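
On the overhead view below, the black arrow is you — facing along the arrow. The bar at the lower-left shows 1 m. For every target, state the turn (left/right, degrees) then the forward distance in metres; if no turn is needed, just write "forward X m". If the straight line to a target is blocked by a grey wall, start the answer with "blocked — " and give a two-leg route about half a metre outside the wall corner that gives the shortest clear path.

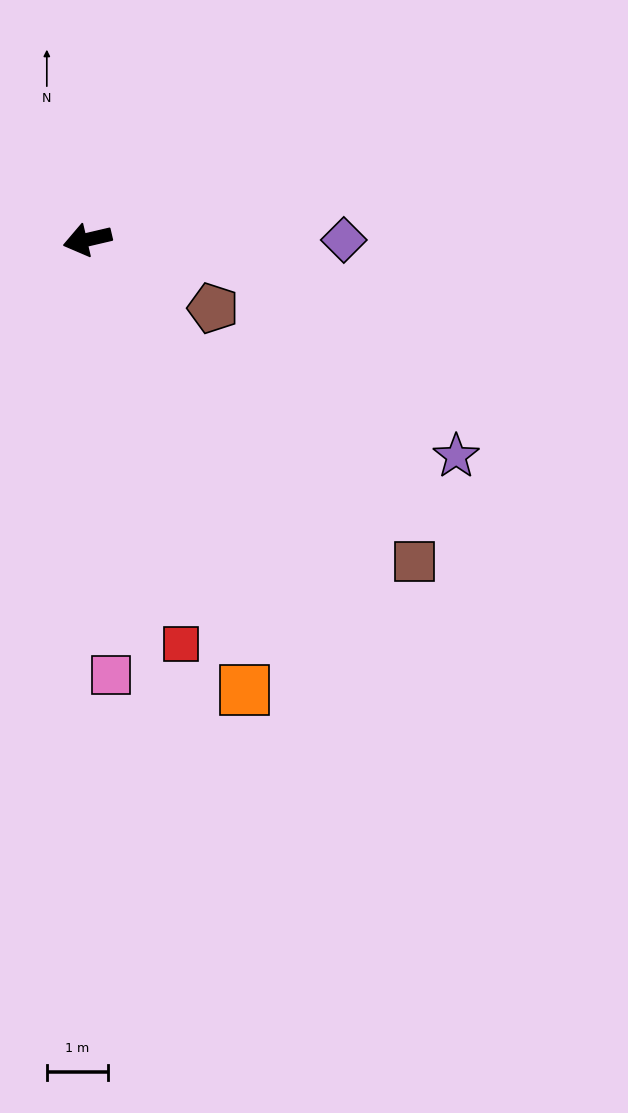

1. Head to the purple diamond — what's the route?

turn left 167°, forward 4.2 m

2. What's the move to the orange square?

turn left 96°, forward 7.8 m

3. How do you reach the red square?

turn left 90°, forward 6.8 m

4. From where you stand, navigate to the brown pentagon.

turn left 138°, forward 2.3 m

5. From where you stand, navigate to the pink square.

turn left 80°, forward 7.1 m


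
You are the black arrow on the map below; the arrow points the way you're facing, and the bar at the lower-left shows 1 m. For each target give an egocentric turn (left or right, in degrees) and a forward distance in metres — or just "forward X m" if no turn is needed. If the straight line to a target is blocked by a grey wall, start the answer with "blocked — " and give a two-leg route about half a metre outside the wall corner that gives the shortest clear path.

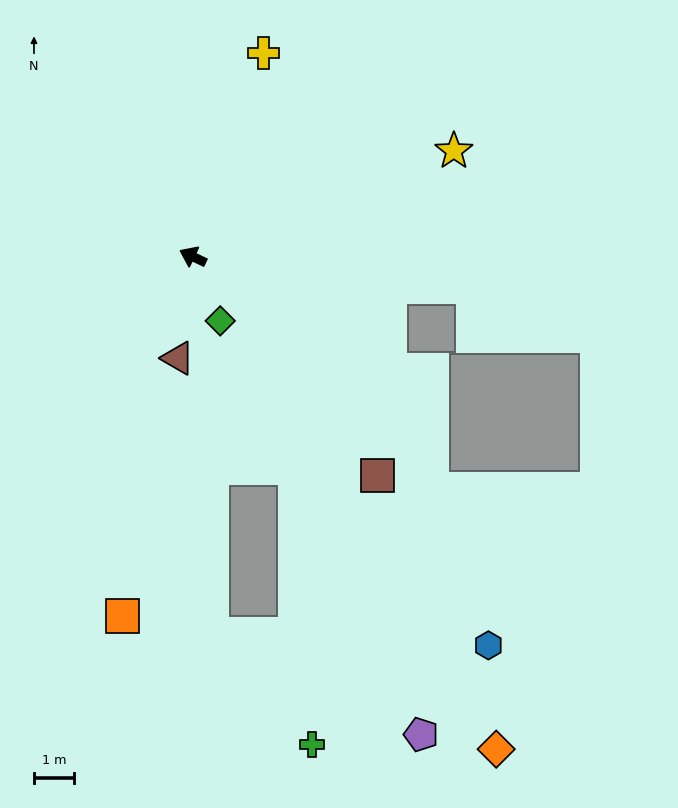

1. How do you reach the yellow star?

turn right 133°, forward 7.1 m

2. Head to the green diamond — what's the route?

turn left 138°, forward 1.8 m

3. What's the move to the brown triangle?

turn left 107°, forward 2.6 m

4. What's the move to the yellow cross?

turn right 84°, forward 5.4 m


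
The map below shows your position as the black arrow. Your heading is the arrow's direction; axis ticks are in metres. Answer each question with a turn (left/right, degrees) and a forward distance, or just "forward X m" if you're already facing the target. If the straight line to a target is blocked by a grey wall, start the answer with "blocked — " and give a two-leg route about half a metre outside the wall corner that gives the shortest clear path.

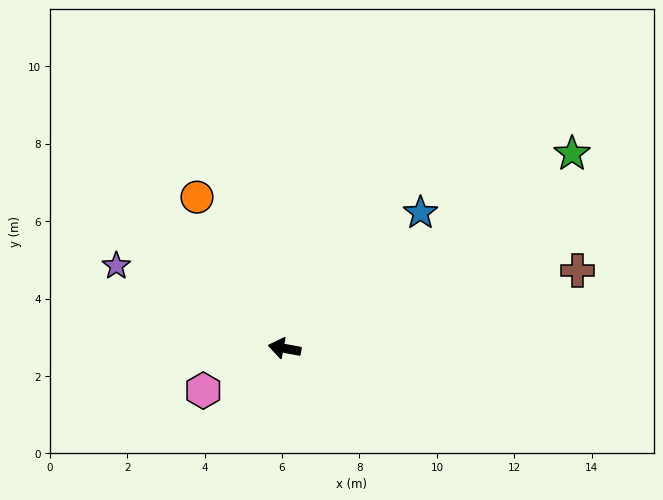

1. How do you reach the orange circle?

turn right 49°, forward 4.5 m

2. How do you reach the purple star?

turn right 16°, forward 4.8 m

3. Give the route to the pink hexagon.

turn left 38°, forward 2.4 m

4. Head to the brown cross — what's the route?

turn right 155°, forward 7.8 m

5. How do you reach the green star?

turn right 135°, forward 9.0 m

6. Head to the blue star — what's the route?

turn right 125°, forward 5.0 m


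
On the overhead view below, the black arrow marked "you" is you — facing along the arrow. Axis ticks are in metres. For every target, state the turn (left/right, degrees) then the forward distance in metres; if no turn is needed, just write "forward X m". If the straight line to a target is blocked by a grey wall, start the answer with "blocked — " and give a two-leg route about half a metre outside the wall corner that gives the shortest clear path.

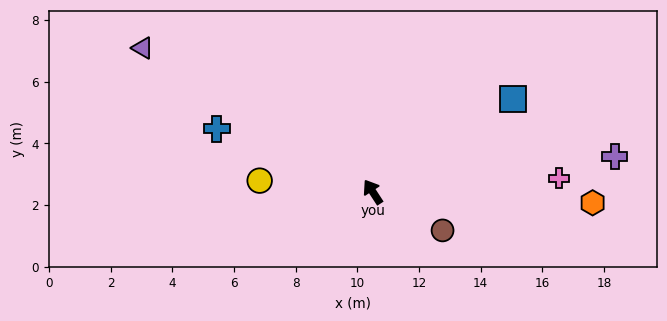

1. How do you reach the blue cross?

turn left 35°, forward 5.5 m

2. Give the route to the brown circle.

turn right 152°, forward 2.6 m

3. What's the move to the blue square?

turn right 89°, forward 5.5 m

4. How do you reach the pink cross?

turn right 119°, forward 6.1 m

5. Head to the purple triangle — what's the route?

turn left 25°, forward 8.8 m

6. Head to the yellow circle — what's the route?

turn left 51°, forward 3.7 m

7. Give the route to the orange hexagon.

turn right 126°, forward 7.1 m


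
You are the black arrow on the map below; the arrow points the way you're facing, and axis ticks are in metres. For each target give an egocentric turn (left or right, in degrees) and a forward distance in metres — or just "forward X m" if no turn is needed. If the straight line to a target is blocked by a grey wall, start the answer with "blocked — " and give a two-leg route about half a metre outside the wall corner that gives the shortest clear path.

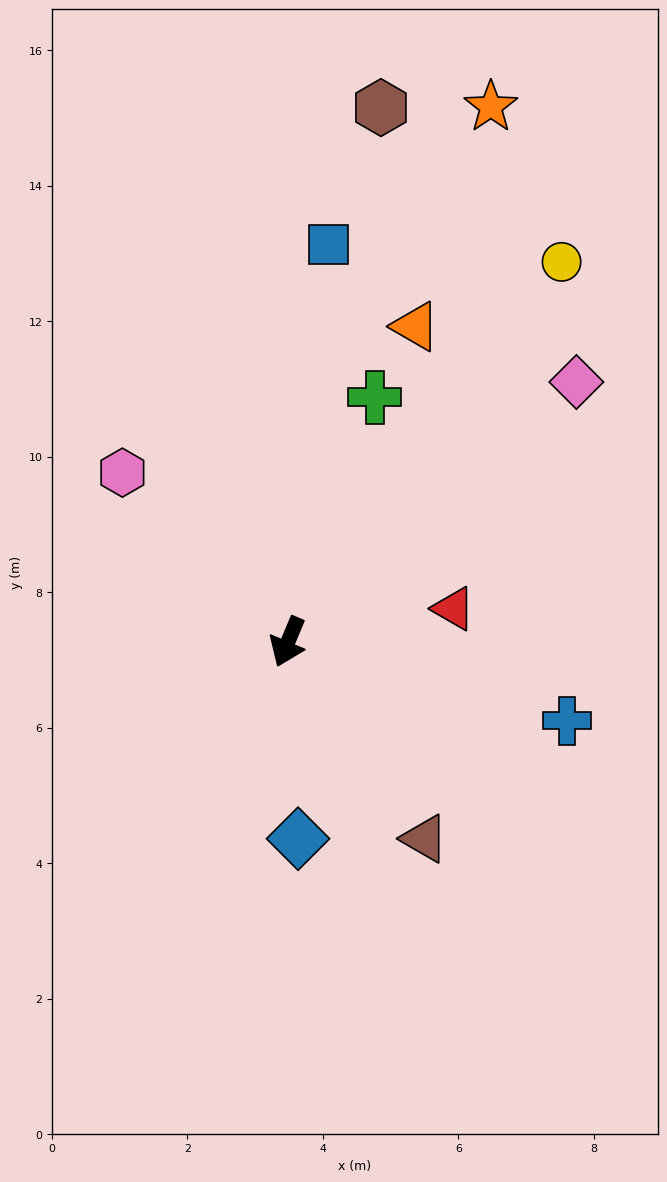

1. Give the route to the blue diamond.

turn left 26°, forward 2.9 m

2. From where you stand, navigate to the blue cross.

turn left 97°, forward 4.3 m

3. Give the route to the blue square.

turn right 163°, forward 5.9 m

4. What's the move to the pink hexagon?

turn right 113°, forward 3.5 m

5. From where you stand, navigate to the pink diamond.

turn left 155°, forward 5.7 m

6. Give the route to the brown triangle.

turn left 58°, forward 3.5 m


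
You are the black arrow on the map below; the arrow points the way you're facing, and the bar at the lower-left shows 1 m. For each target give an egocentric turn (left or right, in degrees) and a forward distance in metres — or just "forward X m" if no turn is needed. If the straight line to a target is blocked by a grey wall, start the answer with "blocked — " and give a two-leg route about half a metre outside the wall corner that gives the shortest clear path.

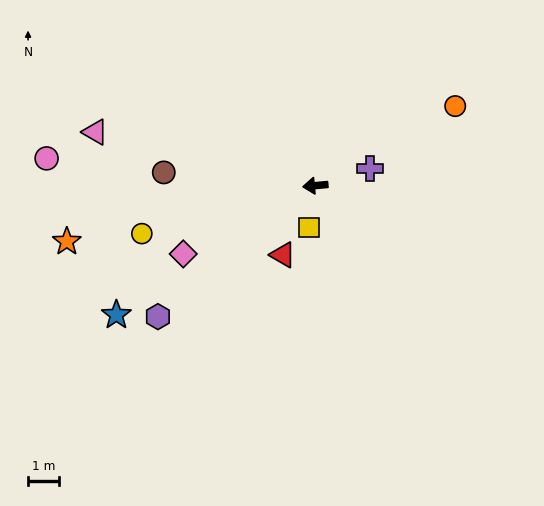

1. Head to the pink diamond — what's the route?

turn left 22°, forward 4.9 m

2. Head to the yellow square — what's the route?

turn left 76°, forward 1.4 m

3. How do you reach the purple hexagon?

turn left 34°, forward 6.7 m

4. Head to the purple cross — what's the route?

turn right 168°, forward 1.9 m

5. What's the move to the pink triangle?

turn right 19°, forward 7.4 m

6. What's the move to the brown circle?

turn right 10°, forward 5.0 m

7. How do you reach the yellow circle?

turn left 10°, forward 5.9 m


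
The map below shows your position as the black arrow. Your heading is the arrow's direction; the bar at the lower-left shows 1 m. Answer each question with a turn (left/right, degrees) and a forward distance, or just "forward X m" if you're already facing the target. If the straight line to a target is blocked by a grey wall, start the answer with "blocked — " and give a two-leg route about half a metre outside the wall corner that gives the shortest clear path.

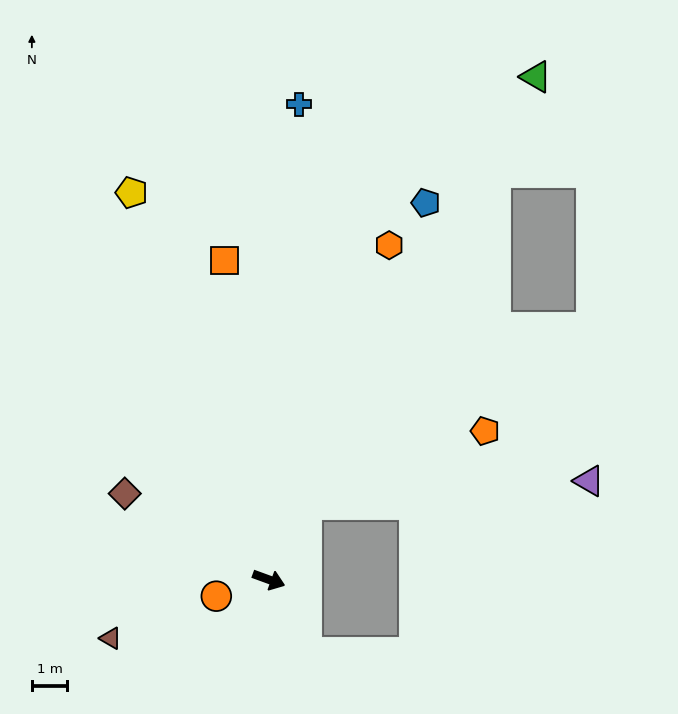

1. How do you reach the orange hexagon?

turn left 90°, forward 10.1 m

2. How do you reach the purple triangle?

blocked — turn left 83°, forward 2.4 m, then turn right 58°, forward 8.0 m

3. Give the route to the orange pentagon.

blocked — turn left 83°, forward 2.4 m, then turn right 40°, forward 5.5 m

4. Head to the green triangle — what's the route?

turn left 82°, forward 16.2 m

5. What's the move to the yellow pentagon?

turn left 130°, forward 11.7 m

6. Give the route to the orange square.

turn left 118°, forward 9.1 m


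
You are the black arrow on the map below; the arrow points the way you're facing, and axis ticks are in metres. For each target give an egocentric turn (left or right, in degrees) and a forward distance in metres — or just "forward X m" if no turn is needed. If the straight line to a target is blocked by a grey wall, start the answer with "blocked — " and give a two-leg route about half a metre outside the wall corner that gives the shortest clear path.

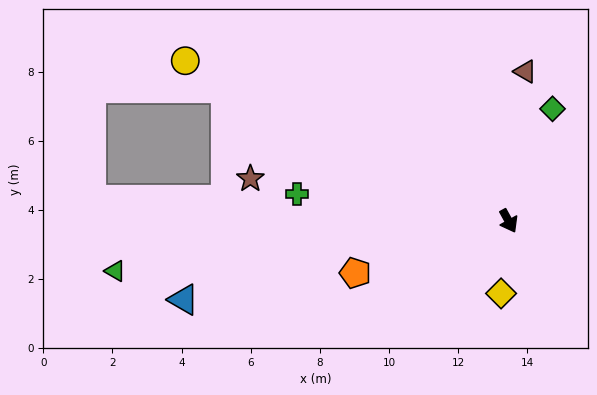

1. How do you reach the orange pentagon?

turn right 100°, forward 4.7 m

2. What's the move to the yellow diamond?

turn right 35°, forward 2.1 m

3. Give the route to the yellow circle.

turn right 145°, forward 10.4 m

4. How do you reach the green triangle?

turn right 112°, forward 11.5 m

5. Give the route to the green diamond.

turn left 130°, forward 3.5 m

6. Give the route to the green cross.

turn right 126°, forward 6.2 m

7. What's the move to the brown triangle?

turn left 145°, forward 4.3 m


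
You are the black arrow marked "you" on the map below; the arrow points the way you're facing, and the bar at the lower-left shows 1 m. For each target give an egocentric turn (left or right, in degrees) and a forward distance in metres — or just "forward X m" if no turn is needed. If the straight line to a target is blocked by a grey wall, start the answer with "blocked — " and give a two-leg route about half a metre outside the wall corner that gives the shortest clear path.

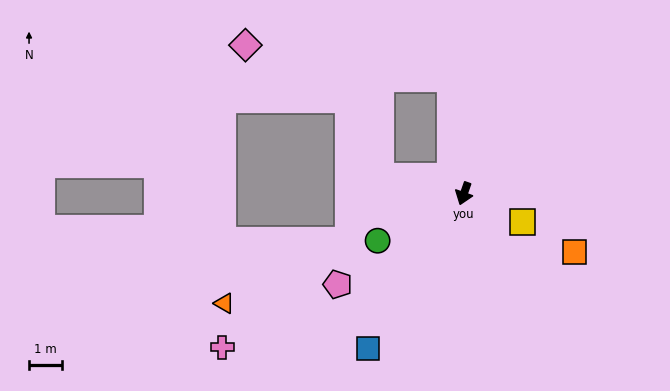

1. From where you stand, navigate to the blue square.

turn right 12°, forward 5.6 m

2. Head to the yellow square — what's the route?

turn left 83°, forward 2.0 m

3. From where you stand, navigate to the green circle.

turn right 42°, forward 3.0 m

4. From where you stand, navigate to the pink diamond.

blocked — turn right 154°, forward 3.5 m, then turn left 74°, forward 6.3 m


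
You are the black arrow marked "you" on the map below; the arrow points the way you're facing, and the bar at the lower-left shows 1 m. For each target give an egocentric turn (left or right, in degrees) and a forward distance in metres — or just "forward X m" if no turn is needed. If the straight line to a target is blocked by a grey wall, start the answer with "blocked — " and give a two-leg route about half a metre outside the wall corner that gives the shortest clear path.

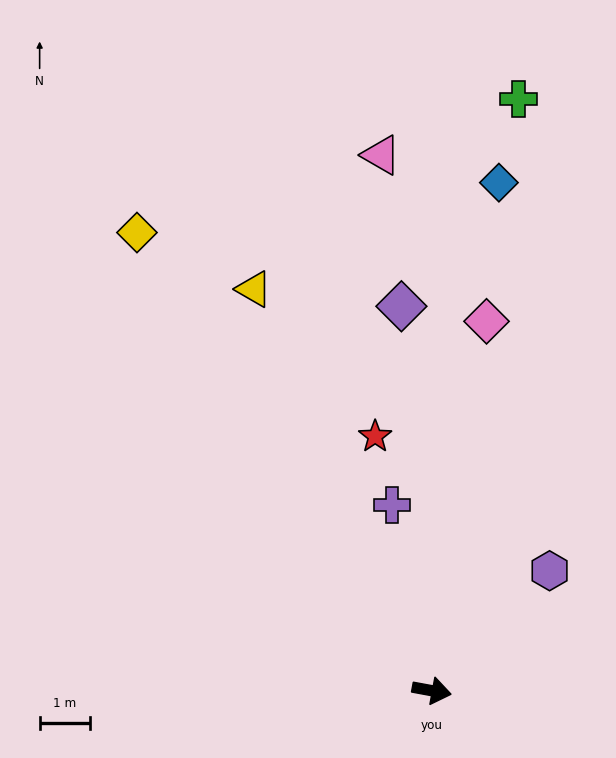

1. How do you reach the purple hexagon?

turn left 56°, forward 3.4 m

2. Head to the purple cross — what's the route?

turn left 113°, forward 3.8 m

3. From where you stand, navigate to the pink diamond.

turn left 92°, forward 7.5 m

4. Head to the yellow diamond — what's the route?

turn left 133°, forward 10.9 m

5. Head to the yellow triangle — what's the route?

turn left 124°, forward 8.8 m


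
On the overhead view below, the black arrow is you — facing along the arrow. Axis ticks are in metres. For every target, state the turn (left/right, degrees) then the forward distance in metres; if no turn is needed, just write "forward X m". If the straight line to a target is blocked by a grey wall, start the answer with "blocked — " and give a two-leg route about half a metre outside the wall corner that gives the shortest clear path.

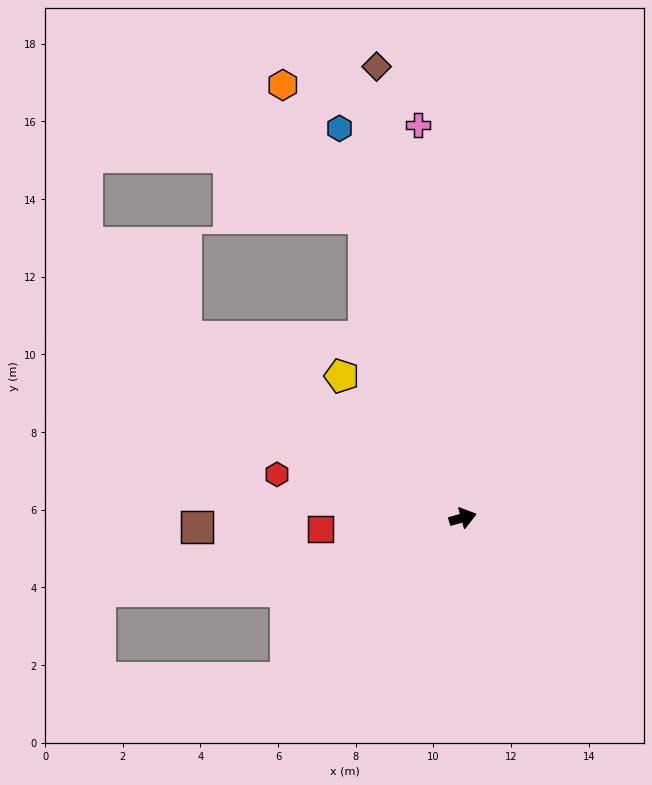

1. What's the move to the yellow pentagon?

turn left 115°, forward 4.8 m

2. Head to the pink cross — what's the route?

turn left 81°, forward 10.2 m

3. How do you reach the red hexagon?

turn left 151°, forward 4.9 m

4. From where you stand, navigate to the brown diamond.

turn left 85°, forward 11.8 m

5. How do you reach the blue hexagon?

turn left 92°, forward 10.5 m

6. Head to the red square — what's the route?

turn left 169°, forward 3.7 m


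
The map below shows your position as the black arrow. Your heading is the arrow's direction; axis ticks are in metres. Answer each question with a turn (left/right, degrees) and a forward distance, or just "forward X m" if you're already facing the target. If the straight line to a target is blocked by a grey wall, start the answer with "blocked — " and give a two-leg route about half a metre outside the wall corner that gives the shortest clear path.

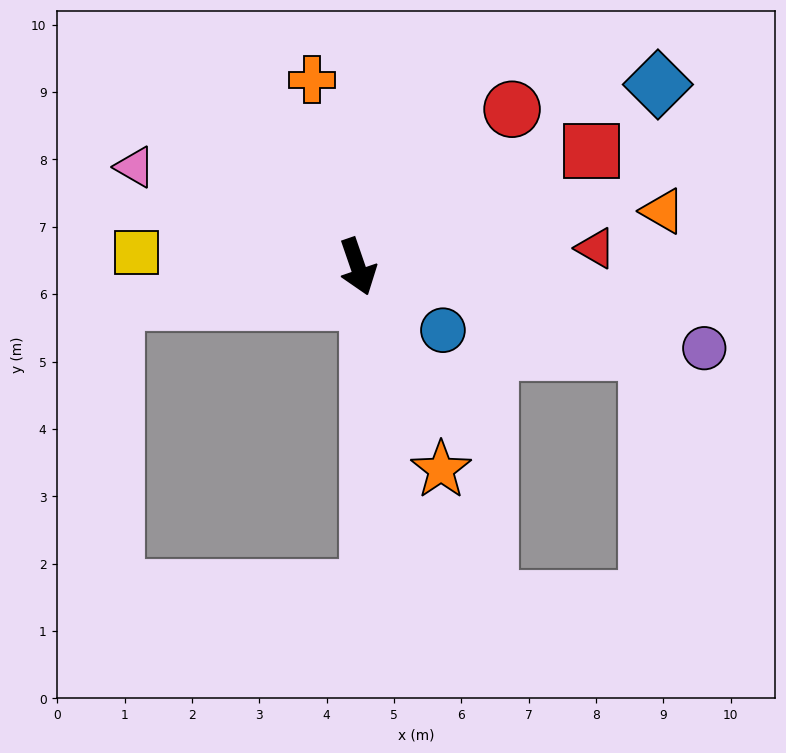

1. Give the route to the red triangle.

turn left 75°, forward 3.5 m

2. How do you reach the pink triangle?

turn right 133°, forward 3.6 m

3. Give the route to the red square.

turn left 97°, forward 3.9 m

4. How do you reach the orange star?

turn left 3°, forward 3.3 m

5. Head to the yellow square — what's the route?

turn right 113°, forward 3.3 m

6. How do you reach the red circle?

turn left 117°, forward 3.3 m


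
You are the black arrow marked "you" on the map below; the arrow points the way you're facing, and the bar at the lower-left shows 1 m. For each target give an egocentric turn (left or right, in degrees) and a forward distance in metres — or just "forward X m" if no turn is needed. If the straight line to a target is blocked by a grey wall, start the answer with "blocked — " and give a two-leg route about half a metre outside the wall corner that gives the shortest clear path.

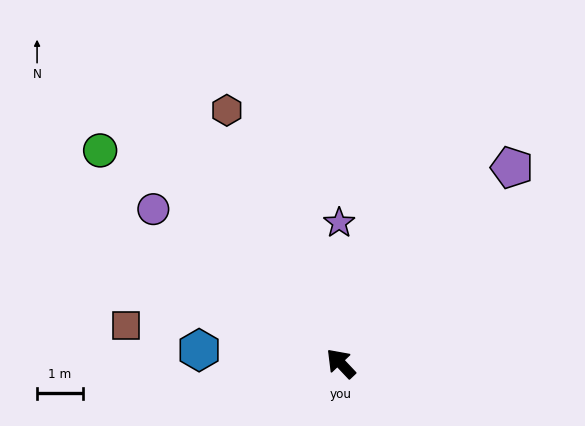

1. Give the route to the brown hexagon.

turn right 19°, forward 6.1 m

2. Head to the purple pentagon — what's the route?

turn right 85°, forward 5.7 m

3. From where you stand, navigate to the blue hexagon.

turn left 41°, forward 3.1 m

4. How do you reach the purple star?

turn right 43°, forward 3.1 m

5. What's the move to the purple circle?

turn left 7°, forward 5.3 m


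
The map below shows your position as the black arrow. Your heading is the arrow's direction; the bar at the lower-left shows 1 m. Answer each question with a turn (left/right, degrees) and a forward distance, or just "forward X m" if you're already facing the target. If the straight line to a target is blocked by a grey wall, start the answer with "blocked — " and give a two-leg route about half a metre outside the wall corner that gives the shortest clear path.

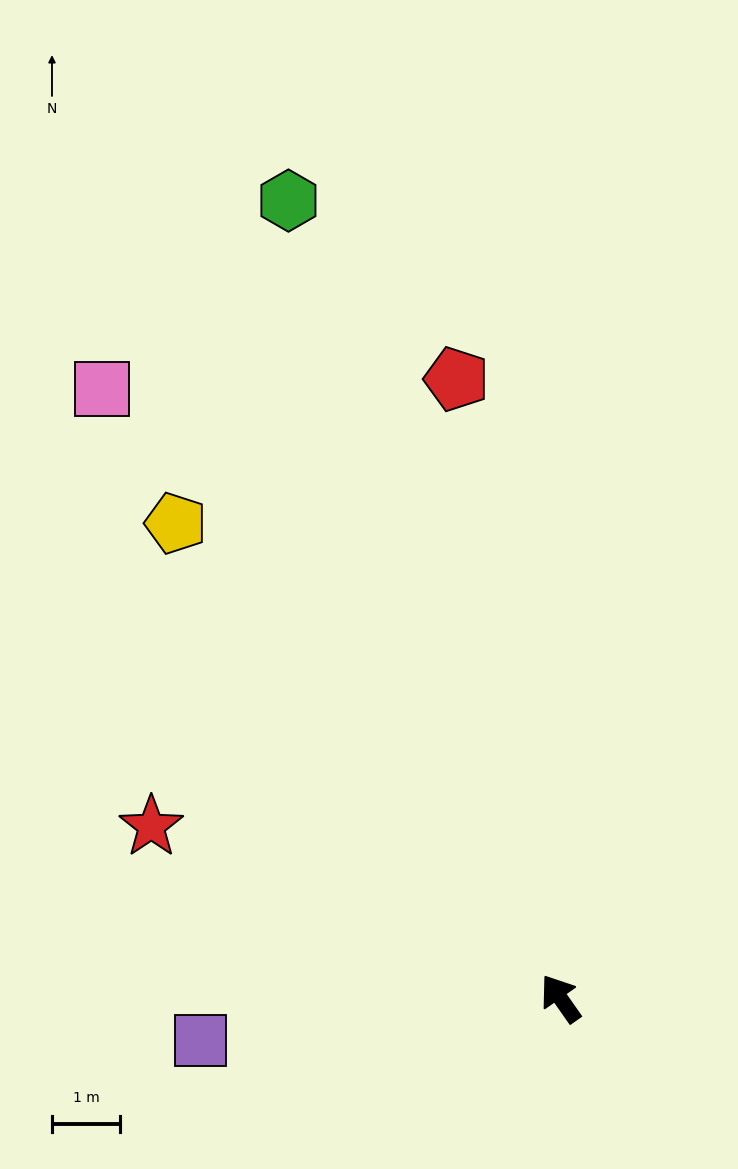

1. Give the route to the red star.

turn left 32°, forward 6.5 m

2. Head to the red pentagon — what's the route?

turn right 25°, forward 9.2 m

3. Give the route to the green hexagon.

turn right 16°, forward 12.4 m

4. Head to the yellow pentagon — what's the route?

turn left 4°, forward 9.0 m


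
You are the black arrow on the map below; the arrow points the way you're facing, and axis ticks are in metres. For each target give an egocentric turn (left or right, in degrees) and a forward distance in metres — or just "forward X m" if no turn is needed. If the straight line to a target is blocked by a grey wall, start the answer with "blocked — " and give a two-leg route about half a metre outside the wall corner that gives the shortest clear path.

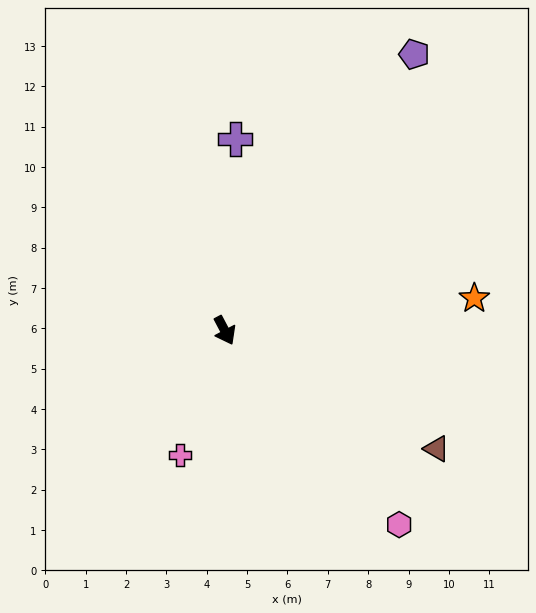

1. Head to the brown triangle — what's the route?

turn left 33°, forward 6.0 m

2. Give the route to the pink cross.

turn right 48°, forward 3.3 m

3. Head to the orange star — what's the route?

turn left 70°, forward 6.2 m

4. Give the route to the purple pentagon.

turn left 118°, forward 8.3 m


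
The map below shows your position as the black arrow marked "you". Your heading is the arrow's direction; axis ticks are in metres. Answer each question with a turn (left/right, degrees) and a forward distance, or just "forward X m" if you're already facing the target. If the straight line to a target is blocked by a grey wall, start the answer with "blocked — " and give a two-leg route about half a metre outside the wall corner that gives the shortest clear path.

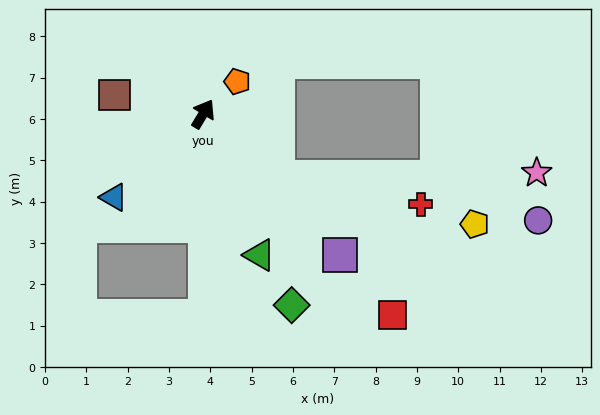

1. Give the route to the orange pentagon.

turn right 15°, forward 1.1 m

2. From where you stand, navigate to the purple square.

turn right 105°, forward 4.8 m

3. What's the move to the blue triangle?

turn left 164°, forward 3.0 m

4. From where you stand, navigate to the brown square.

turn left 109°, forward 2.2 m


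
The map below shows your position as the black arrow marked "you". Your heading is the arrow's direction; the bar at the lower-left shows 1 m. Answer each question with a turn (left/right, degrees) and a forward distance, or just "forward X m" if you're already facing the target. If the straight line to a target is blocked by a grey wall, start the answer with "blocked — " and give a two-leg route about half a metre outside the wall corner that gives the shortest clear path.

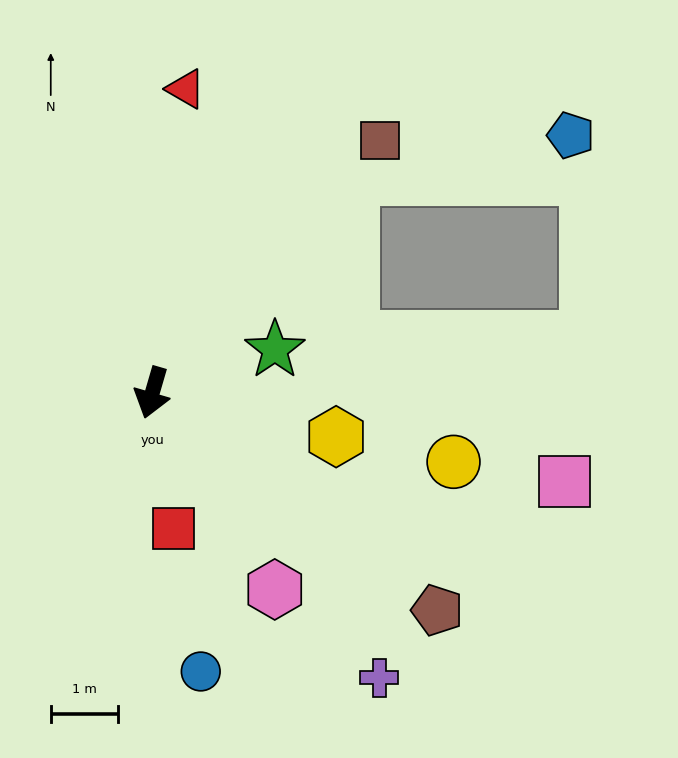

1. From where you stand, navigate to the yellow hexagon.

turn left 93°, forward 2.8 m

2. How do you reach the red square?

turn left 25°, forward 2.0 m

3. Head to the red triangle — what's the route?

turn right 170°, forward 4.5 m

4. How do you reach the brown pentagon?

turn left 69°, forward 5.3 m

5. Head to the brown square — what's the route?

turn left 154°, forward 5.0 m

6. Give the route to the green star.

turn left 126°, forward 1.9 m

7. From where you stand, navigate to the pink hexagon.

turn left 48°, forward 3.4 m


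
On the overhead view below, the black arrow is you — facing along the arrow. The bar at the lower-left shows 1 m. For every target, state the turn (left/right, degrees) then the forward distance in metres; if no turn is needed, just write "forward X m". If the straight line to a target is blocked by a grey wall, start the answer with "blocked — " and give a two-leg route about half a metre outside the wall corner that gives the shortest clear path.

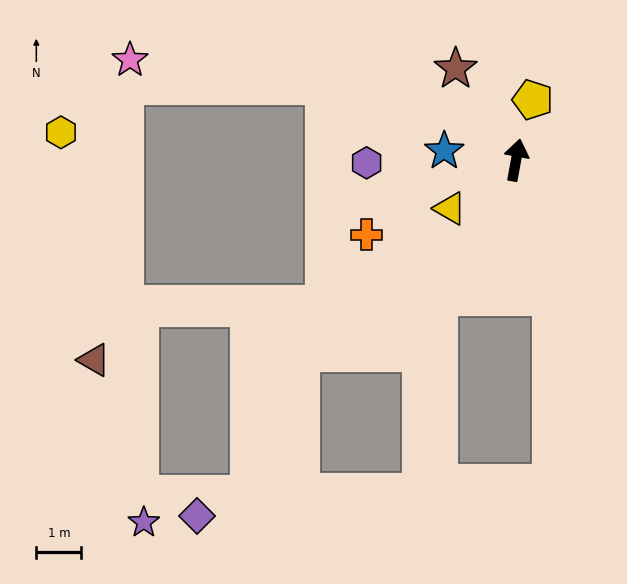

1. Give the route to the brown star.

turn left 44°, forward 2.4 m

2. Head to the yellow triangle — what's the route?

turn left 137°, forward 1.8 m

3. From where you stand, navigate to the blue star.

turn left 93°, forward 1.6 m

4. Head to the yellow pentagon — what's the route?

turn right 5°, forward 1.4 m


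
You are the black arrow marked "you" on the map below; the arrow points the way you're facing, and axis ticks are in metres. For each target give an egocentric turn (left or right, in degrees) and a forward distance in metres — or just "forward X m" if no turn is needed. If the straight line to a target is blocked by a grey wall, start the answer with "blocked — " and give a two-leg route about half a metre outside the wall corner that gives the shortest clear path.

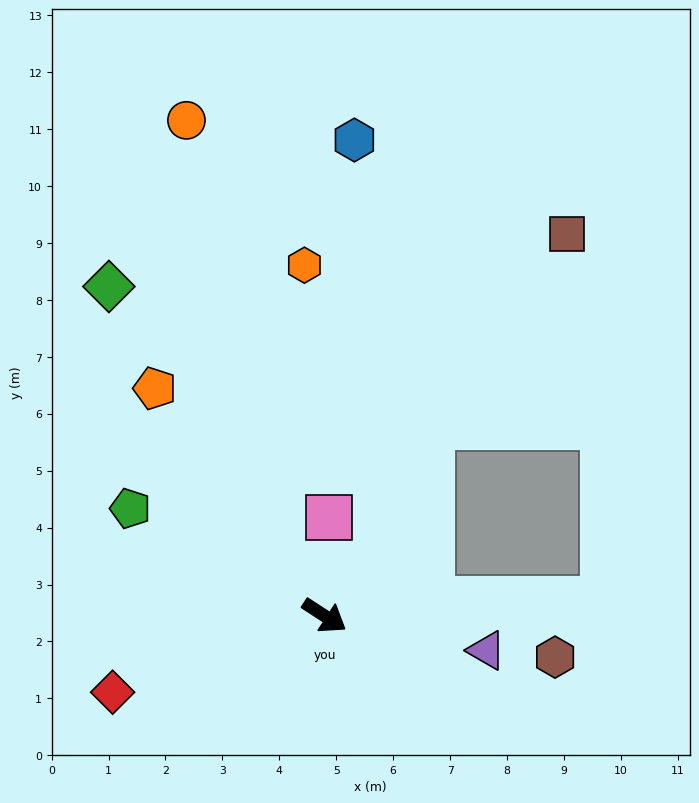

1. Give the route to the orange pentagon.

turn left 160°, forward 5.0 m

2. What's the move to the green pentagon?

turn right 176°, forward 3.9 m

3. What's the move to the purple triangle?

turn left 21°, forward 2.9 m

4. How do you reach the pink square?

turn left 120°, forward 1.7 m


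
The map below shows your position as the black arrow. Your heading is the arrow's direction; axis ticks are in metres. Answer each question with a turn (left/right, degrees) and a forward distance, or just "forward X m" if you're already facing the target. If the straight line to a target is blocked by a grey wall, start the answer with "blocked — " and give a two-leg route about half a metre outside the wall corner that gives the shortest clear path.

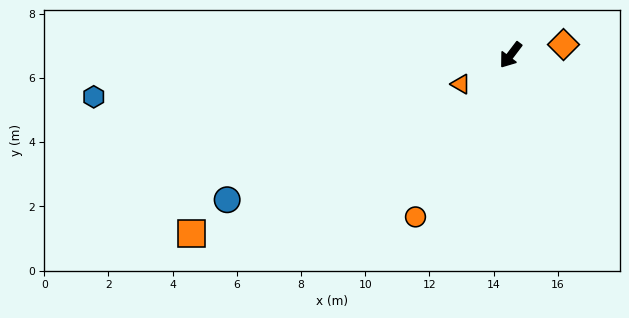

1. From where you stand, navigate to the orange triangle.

turn right 23°, forward 1.8 m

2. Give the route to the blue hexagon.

turn right 47°, forward 13.1 m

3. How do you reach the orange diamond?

turn left 138°, forward 1.7 m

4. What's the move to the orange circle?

turn left 7°, forward 5.9 m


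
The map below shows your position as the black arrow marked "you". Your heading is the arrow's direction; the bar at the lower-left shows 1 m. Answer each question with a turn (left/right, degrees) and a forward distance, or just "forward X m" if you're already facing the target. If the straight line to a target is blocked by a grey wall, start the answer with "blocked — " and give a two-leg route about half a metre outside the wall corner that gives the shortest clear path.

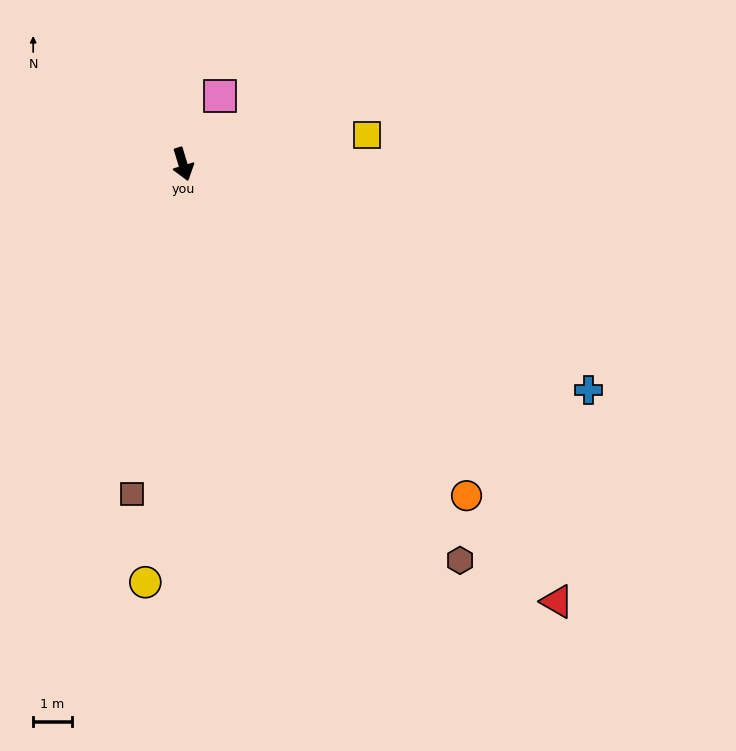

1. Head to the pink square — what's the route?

turn left 135°, forward 2.0 m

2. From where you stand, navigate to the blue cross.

turn left 44°, forward 12.1 m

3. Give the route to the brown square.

turn right 26°, forward 8.7 m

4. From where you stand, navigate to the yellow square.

turn left 82°, forward 4.8 m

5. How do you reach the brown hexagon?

turn left 18°, forward 12.6 m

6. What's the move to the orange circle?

turn left 24°, forward 11.3 m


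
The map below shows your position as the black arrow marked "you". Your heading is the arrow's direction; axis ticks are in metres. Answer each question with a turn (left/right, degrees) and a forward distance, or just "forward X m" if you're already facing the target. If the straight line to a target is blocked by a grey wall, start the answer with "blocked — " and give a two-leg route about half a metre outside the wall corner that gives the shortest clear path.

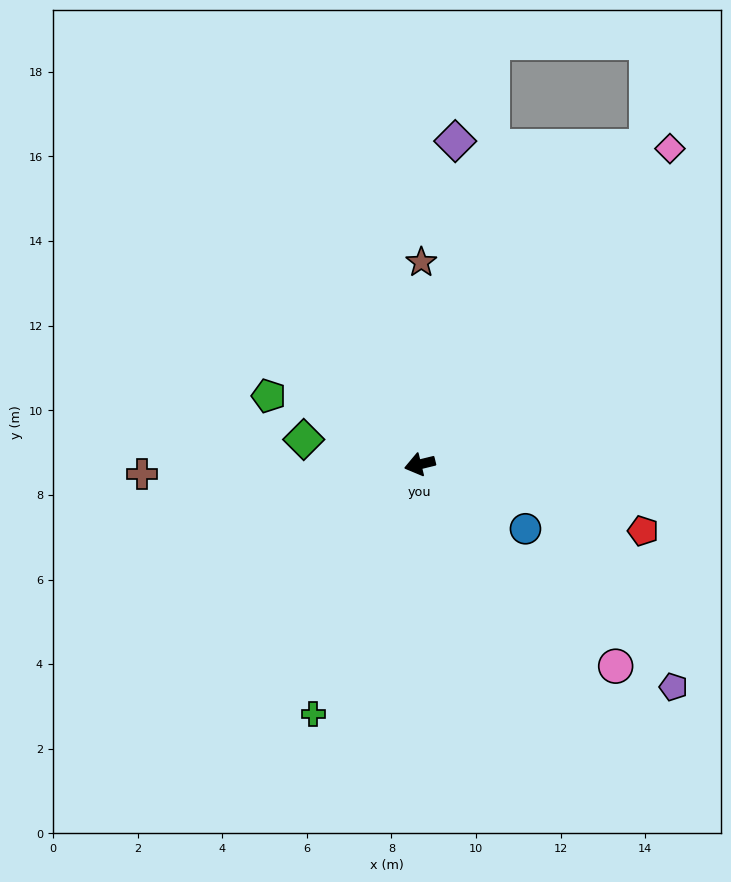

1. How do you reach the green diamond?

turn right 26°, forward 2.8 m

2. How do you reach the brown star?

turn right 104°, forward 4.8 m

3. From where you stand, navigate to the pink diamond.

turn right 142°, forward 9.5 m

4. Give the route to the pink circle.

turn left 120°, forward 6.6 m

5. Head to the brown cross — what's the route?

turn right 12°, forward 6.6 m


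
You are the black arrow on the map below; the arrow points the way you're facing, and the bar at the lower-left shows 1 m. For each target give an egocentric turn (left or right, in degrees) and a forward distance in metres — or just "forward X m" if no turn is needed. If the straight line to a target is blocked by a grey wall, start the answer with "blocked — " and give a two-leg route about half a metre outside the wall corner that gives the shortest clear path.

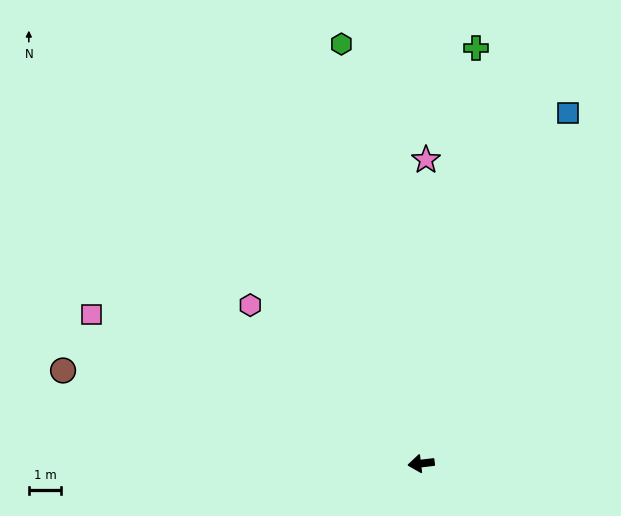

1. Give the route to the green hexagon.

turn right 86°, forward 13.2 m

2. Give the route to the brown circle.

turn right 21°, forward 11.4 m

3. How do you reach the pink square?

turn right 31°, forward 11.2 m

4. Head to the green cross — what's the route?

turn right 104°, forward 13.0 m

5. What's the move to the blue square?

turn right 119°, forward 11.8 m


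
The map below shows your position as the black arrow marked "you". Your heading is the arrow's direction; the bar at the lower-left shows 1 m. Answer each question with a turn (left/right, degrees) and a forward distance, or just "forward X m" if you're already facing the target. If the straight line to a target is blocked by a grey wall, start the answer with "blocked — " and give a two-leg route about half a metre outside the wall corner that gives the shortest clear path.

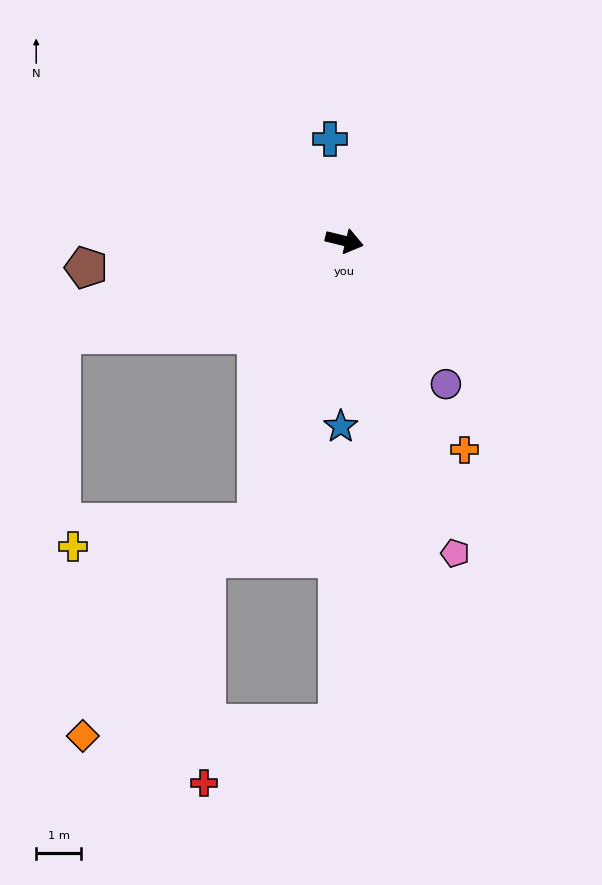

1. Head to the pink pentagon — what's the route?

turn right 57°, forward 7.4 m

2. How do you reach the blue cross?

turn left 112°, forward 2.3 m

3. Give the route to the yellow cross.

blocked — turn right 94°, forward 6.6 m, then turn right 65°, forward 4.1 m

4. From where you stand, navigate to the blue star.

turn right 77°, forward 4.1 m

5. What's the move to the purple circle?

turn right 41°, forward 3.9 m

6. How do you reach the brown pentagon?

turn right 160°, forward 5.8 m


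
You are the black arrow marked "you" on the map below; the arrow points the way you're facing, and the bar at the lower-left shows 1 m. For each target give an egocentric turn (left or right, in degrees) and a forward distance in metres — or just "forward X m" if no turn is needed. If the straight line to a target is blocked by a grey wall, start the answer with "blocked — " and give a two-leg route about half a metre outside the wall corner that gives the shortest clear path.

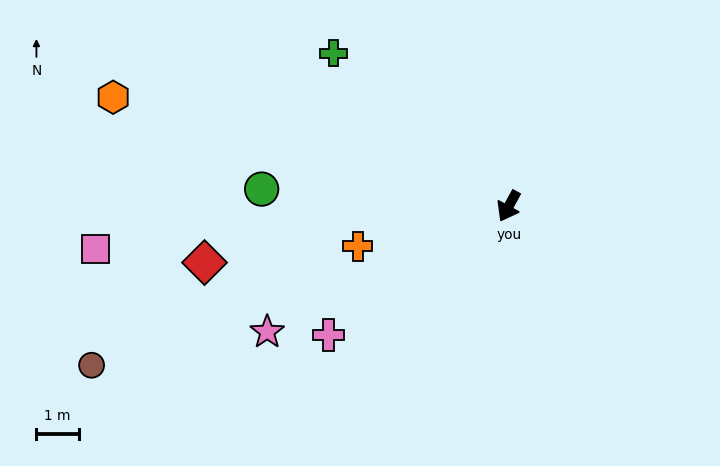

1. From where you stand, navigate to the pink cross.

turn right 26°, forward 5.2 m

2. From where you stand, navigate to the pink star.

turn right 34°, forward 6.4 m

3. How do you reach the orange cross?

turn right 47°, forward 3.7 m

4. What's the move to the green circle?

turn right 65°, forward 5.8 m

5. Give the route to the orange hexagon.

turn right 77°, forward 9.7 m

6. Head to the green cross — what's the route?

turn right 103°, forward 5.5 m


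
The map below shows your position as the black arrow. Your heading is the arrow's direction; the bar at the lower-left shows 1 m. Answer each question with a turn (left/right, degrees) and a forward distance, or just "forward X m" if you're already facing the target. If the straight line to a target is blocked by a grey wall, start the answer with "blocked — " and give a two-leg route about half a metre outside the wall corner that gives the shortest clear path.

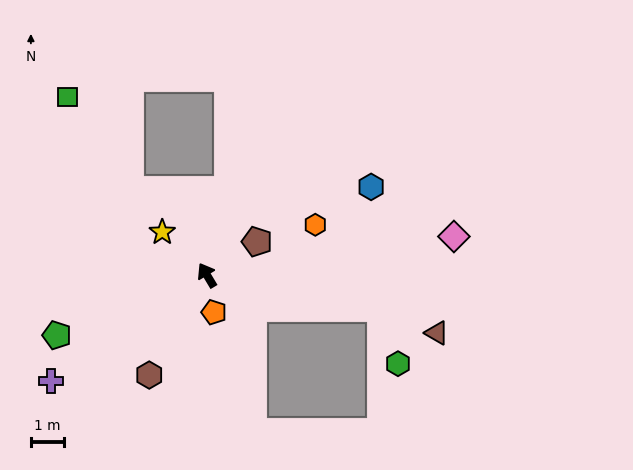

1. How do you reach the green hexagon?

blocked — turn right 132°, forward 5.3 m, then turn right 62°, forward 1.7 m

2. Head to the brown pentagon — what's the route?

turn right 87°, forward 1.8 m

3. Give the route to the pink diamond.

turn right 112°, forward 7.5 m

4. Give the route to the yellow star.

turn left 15°, forward 1.9 m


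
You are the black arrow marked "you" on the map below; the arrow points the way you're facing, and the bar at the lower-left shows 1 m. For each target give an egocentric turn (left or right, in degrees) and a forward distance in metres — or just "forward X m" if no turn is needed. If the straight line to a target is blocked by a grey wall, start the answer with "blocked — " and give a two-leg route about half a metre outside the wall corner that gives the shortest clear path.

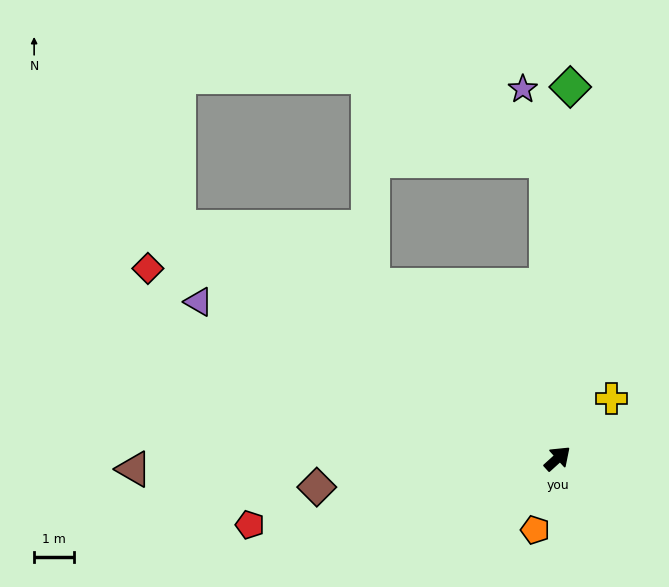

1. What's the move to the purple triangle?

turn left 114°, forward 9.7 m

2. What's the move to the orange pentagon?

turn right 150°, forward 1.9 m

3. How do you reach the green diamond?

turn left 46°, forward 9.2 m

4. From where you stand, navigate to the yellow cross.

turn left 6°, forward 2.0 m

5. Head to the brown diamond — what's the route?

turn left 145°, forward 6.0 m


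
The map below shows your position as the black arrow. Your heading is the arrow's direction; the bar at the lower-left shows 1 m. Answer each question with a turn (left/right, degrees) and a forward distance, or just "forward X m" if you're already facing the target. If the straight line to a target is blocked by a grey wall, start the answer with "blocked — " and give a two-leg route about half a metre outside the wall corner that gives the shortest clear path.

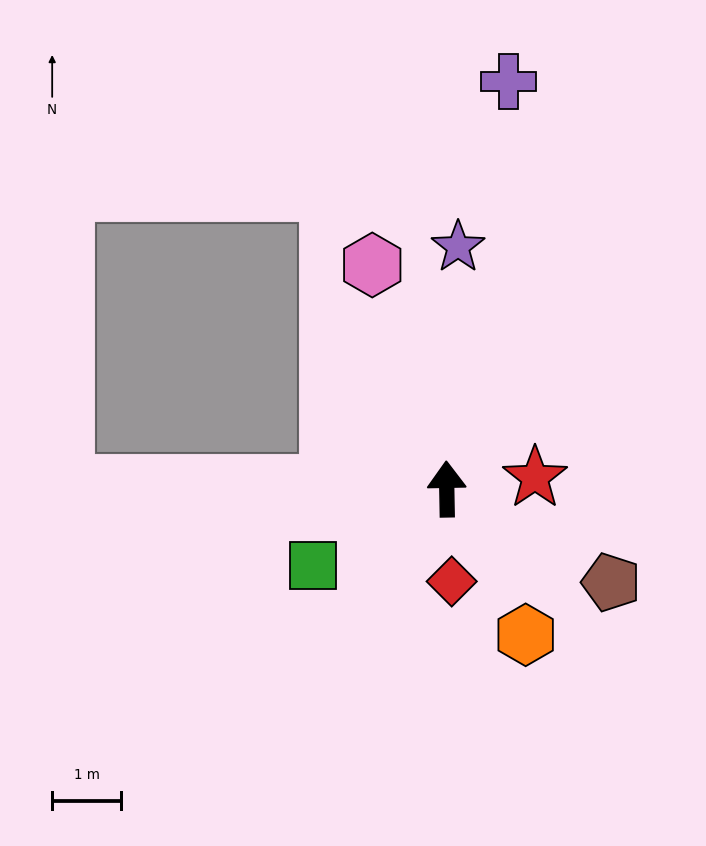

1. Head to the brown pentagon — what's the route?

turn right 121°, forward 2.7 m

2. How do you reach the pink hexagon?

turn left 17°, forward 3.4 m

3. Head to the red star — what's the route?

turn right 84°, forward 1.3 m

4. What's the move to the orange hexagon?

turn right 153°, forward 2.4 m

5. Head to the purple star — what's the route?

turn right 4°, forward 3.5 m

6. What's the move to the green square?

turn left 119°, forward 2.2 m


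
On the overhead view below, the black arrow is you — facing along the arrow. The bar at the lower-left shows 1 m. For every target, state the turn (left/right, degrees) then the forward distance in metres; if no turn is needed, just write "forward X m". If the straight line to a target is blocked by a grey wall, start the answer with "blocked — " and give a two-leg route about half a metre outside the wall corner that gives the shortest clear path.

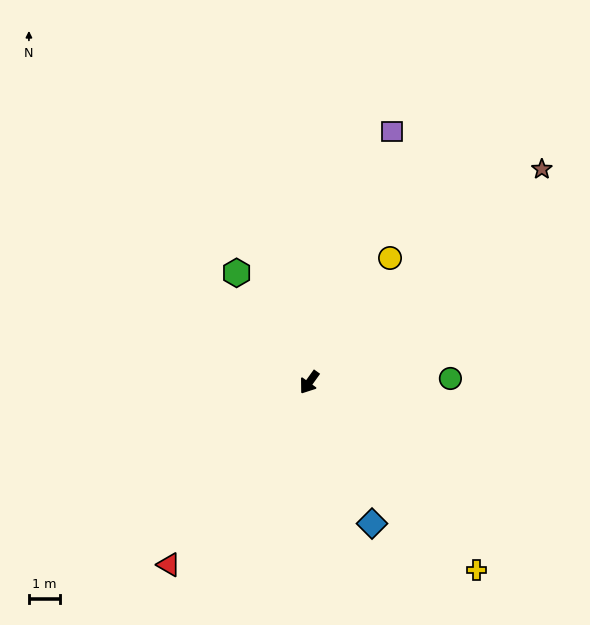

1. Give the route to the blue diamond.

turn left 60°, forward 5.0 m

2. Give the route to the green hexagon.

turn right 111°, forward 4.2 m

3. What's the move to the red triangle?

forward 7.4 m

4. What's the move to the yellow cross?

turn left 77°, forward 8.1 m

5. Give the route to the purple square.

turn right 162°, forward 8.5 m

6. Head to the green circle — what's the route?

turn left 127°, forward 4.5 m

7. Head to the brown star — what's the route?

turn left 168°, forward 10.1 m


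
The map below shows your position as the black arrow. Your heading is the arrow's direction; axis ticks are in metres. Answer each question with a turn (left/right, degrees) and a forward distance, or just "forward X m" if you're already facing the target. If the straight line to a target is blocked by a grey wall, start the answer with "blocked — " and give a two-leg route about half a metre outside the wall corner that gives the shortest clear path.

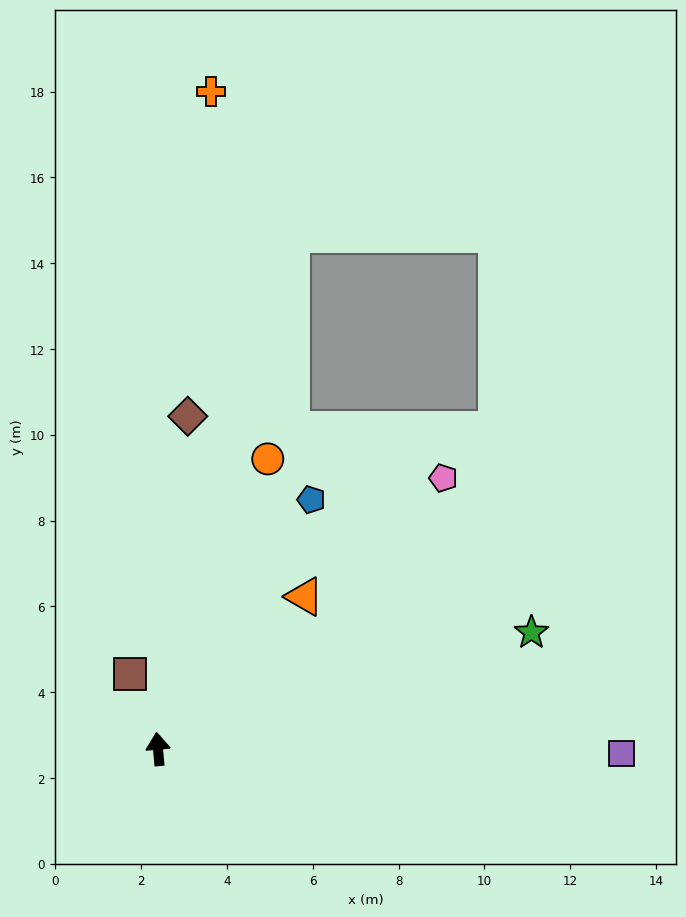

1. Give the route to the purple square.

turn right 96°, forward 10.8 m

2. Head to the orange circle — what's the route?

turn right 26°, forward 7.2 m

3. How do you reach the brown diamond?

turn right 10°, forward 7.8 m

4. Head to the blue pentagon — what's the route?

turn right 37°, forward 6.8 m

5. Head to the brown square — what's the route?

turn left 15°, forward 1.9 m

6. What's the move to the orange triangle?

turn right 49°, forward 4.9 m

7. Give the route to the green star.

turn right 78°, forward 9.1 m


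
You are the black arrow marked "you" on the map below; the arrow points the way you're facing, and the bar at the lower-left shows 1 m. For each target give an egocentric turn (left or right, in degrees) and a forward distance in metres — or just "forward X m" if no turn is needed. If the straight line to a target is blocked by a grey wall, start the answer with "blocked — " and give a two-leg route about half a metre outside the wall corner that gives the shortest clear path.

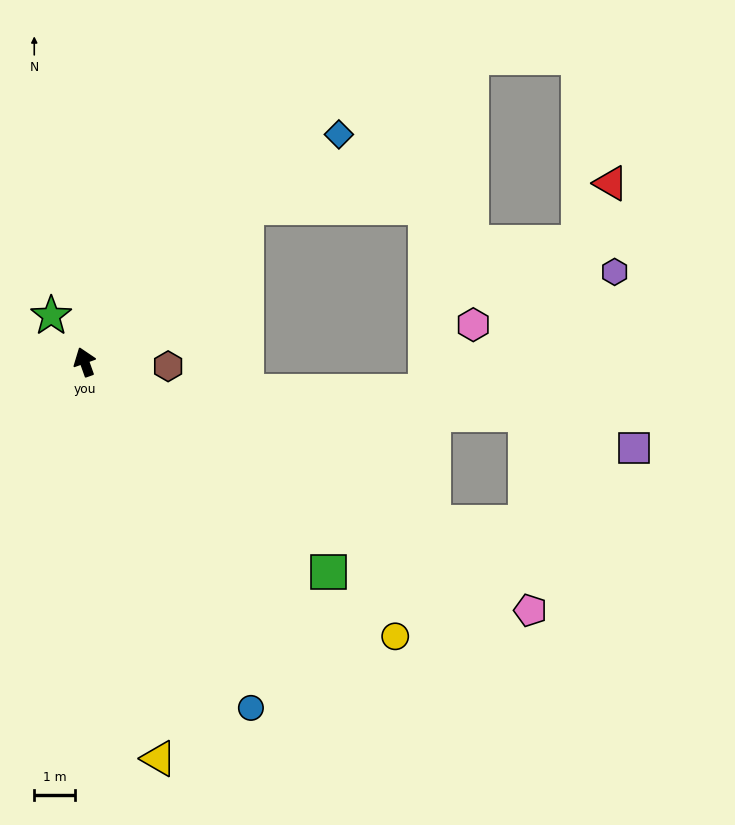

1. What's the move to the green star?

turn left 16°, forward 1.4 m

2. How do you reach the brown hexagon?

turn right 113°, forward 2.1 m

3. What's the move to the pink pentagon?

turn right 139°, forward 12.5 m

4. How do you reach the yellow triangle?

turn left 171°, forward 9.9 m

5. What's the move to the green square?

turn right 150°, forward 7.9 m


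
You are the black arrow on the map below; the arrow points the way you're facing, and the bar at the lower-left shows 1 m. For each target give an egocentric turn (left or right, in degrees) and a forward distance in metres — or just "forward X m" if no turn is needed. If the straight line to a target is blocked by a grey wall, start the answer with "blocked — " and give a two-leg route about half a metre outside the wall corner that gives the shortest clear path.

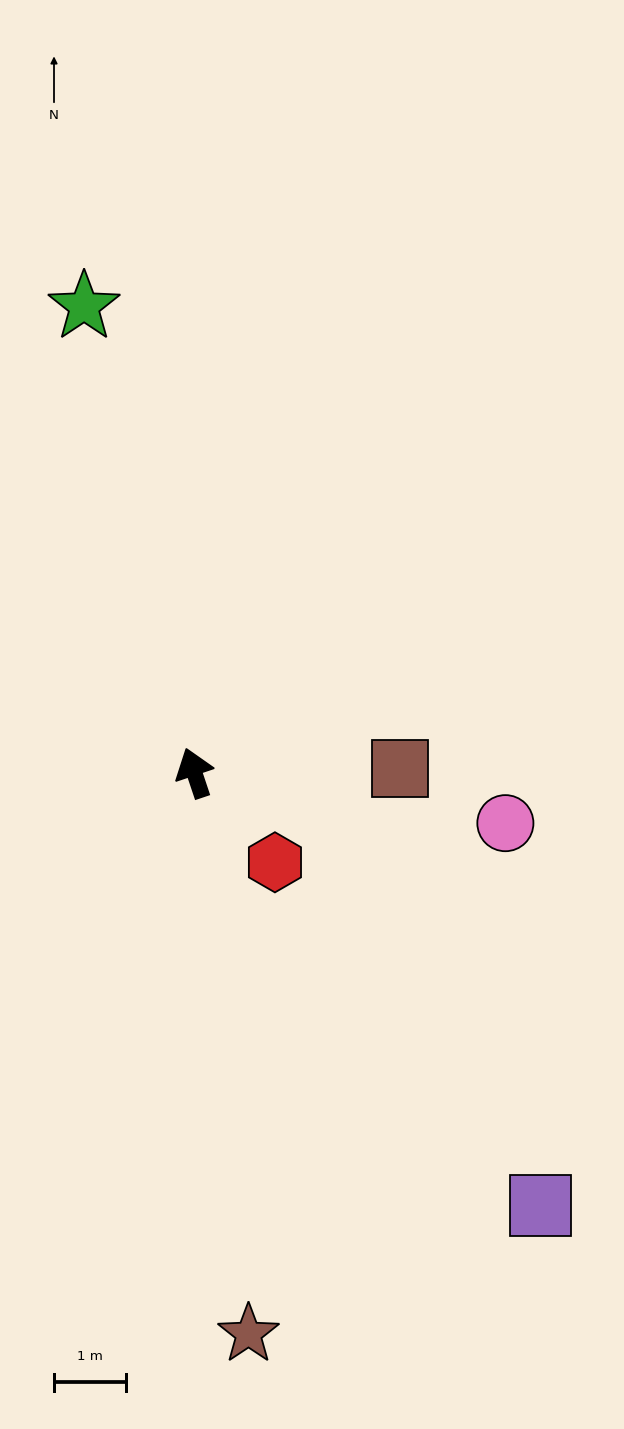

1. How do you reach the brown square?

turn right 107°, forward 2.9 m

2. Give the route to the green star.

turn right 5°, forward 6.6 m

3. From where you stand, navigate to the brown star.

turn left 167°, forward 7.8 m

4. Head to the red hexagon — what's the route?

turn right 157°, forward 1.7 m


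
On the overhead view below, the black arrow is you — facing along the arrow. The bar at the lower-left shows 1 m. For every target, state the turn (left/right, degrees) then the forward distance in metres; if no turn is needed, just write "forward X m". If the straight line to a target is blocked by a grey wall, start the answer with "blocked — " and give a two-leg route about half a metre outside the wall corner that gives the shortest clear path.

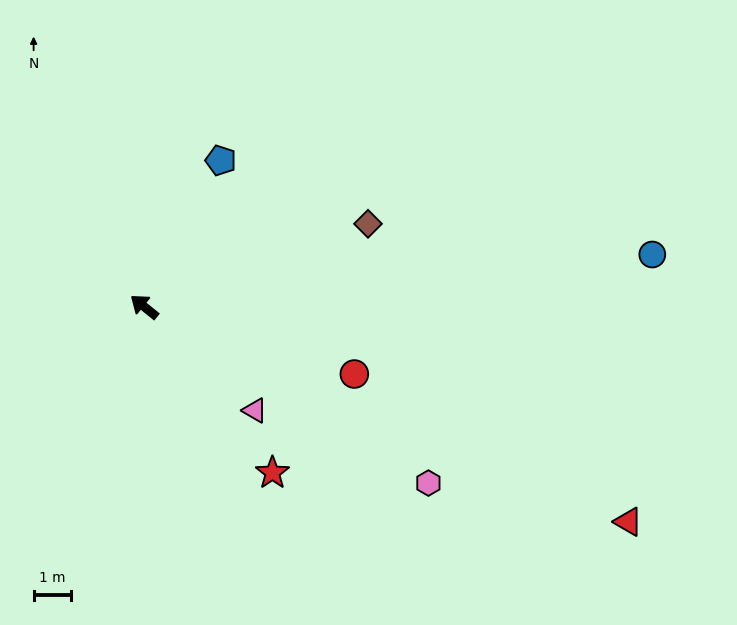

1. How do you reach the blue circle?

turn right 135°, forward 13.5 m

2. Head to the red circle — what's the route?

turn right 159°, forward 5.8 m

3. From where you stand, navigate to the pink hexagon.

turn right 173°, forward 8.9 m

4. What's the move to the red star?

turn left 167°, forward 5.6 m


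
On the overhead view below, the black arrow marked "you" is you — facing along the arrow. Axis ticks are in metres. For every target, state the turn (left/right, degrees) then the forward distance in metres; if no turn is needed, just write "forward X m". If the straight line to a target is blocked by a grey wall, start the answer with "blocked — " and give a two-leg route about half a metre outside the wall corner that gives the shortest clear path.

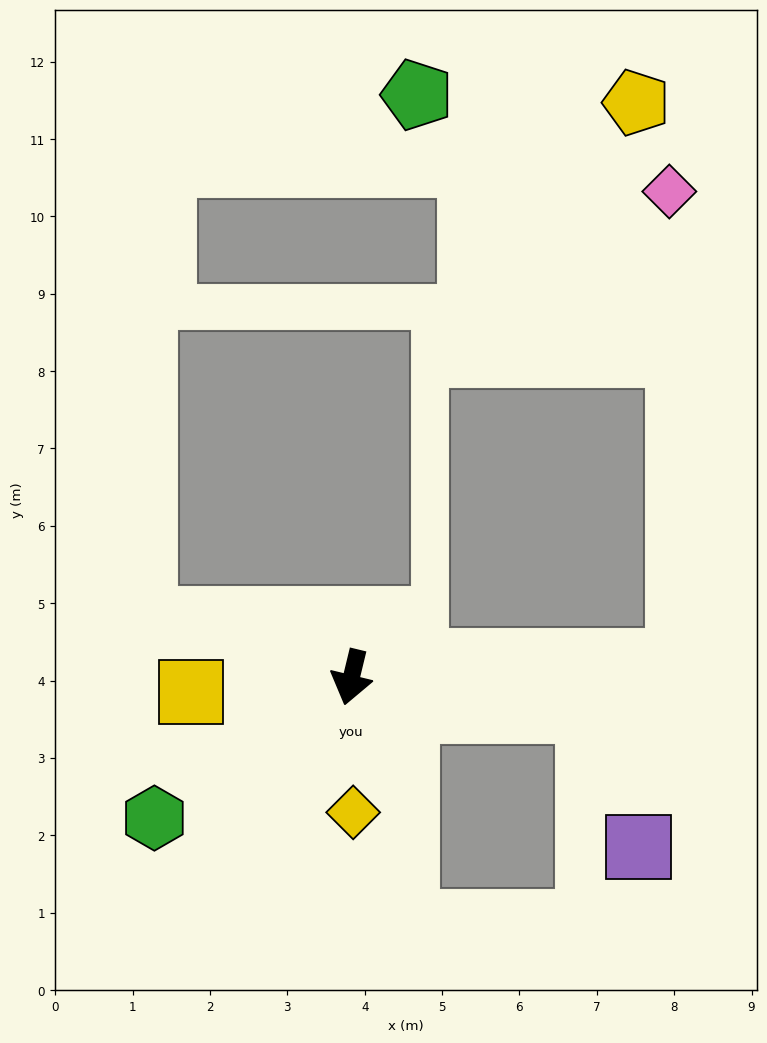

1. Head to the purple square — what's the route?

blocked — turn left 96°, forward 3.1 m, then turn right 62°, forward 1.9 m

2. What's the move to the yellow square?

turn right 71°, forward 2.1 m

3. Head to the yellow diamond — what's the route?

turn left 14°, forward 1.7 m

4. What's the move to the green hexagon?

turn right 41°, forward 3.1 m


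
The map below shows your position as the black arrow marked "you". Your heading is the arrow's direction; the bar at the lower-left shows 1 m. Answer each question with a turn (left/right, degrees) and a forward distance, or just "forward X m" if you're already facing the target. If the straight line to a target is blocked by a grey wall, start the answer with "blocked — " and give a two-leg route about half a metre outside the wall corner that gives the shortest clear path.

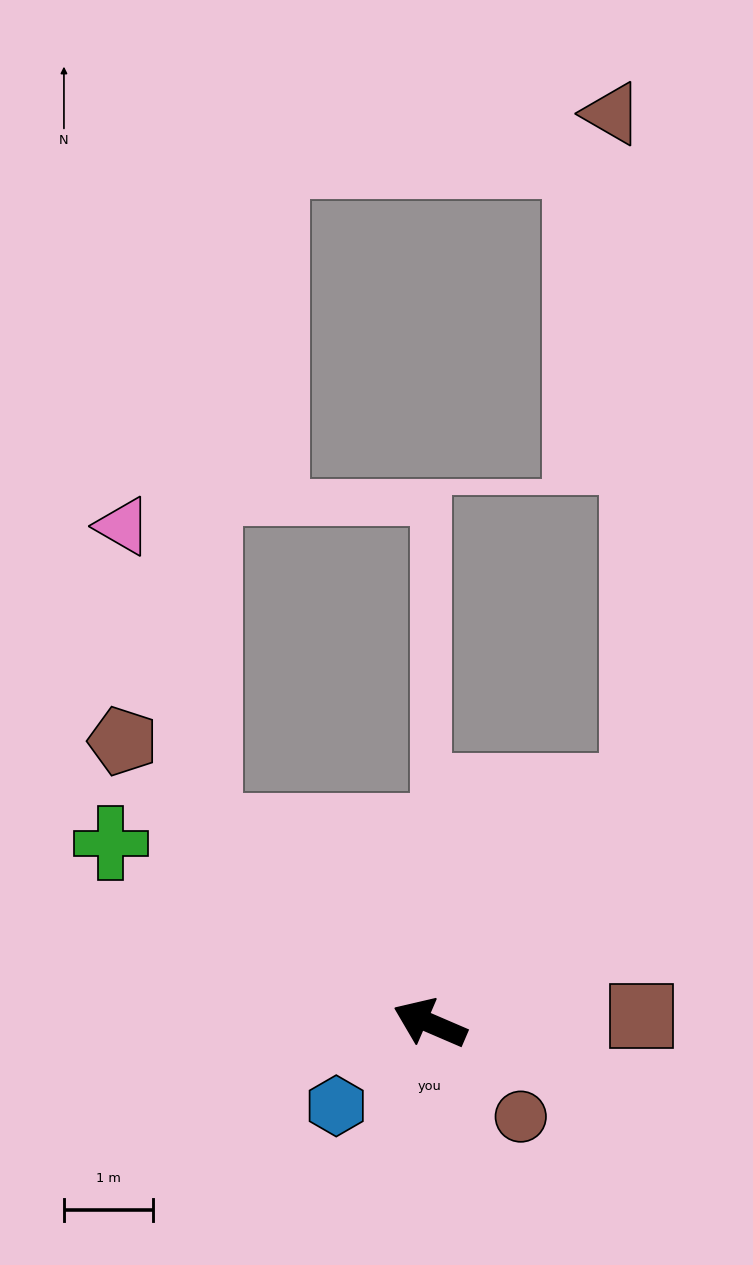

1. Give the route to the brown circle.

turn left 157°, forward 1.5 m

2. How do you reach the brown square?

turn right 155°, forward 2.4 m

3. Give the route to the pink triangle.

blocked — turn right 17°, forward 3.3 m, then turn right 35°, forward 3.5 m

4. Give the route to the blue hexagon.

turn left 65°, forward 1.4 m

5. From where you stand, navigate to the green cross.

turn right 6°, forward 4.1 m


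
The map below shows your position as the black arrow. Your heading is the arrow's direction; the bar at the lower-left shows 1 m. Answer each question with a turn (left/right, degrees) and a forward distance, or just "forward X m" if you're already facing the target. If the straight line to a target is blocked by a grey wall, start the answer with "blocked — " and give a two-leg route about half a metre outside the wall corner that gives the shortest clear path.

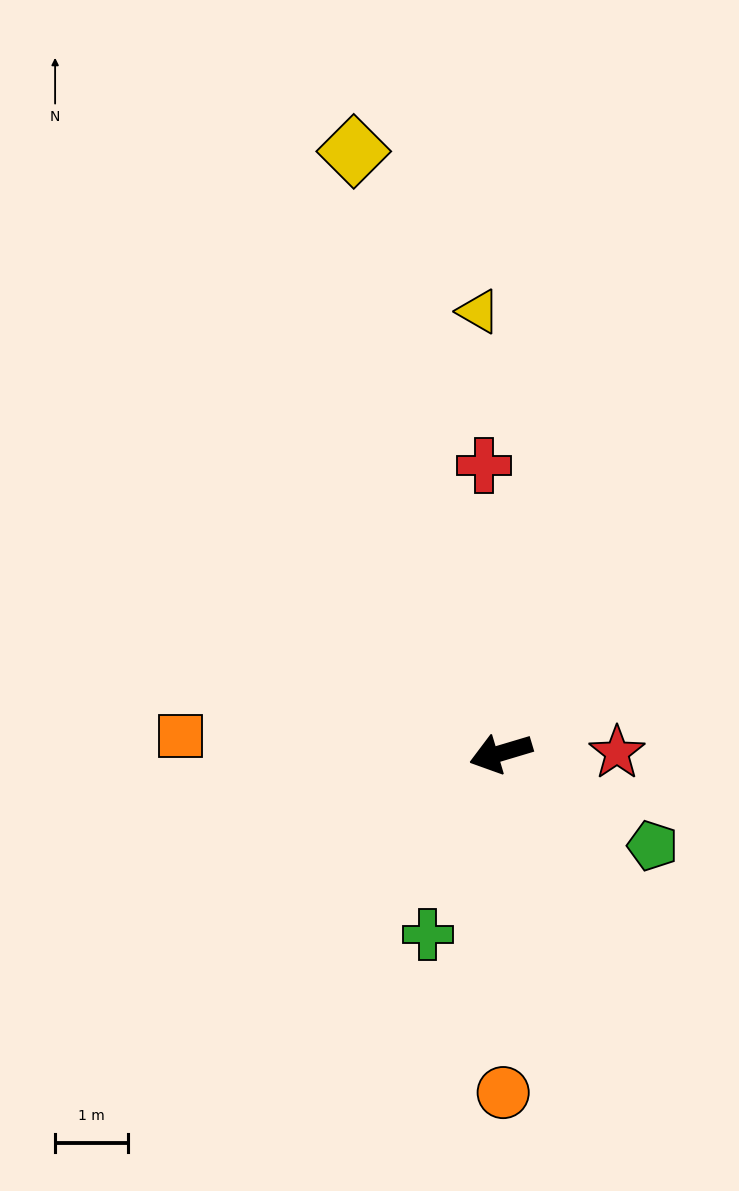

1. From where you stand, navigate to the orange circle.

turn left 74°, forward 4.6 m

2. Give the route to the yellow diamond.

turn right 93°, forward 8.4 m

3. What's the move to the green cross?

turn left 51°, forward 2.7 m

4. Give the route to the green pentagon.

turn left 132°, forward 2.4 m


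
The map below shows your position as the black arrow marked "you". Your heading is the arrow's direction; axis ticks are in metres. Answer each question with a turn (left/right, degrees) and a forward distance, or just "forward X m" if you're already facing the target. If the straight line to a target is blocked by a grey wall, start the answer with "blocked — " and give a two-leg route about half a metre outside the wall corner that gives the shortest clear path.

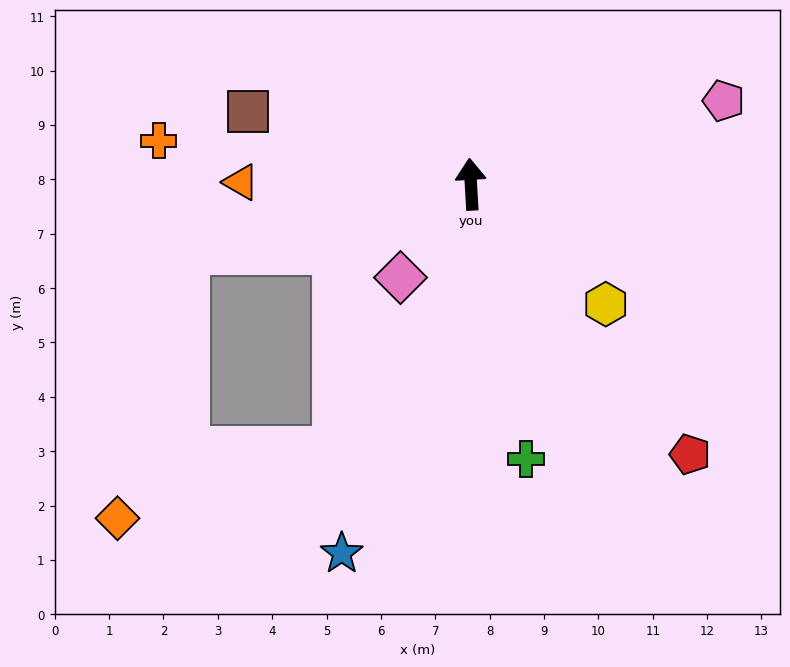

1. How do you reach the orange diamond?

blocked — turn left 100°, forward 5.4 m, then turn left 62°, forward 5.1 m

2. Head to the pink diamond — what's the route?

turn left 140°, forward 2.2 m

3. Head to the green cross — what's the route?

turn right 172°, forward 5.2 m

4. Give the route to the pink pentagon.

turn right 75°, forward 4.9 m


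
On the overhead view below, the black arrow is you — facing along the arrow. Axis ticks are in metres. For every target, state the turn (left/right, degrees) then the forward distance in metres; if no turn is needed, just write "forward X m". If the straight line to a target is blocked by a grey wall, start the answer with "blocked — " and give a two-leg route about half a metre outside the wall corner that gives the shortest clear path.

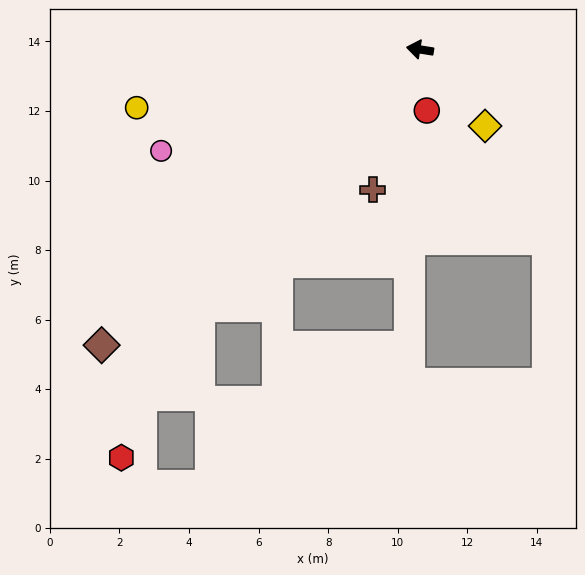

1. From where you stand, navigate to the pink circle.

turn left 30°, forward 8.0 m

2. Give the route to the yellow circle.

turn left 21°, forward 8.3 m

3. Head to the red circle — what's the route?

turn left 105°, forward 1.8 m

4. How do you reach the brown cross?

turn left 81°, forward 4.3 m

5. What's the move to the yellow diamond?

turn left 139°, forward 2.9 m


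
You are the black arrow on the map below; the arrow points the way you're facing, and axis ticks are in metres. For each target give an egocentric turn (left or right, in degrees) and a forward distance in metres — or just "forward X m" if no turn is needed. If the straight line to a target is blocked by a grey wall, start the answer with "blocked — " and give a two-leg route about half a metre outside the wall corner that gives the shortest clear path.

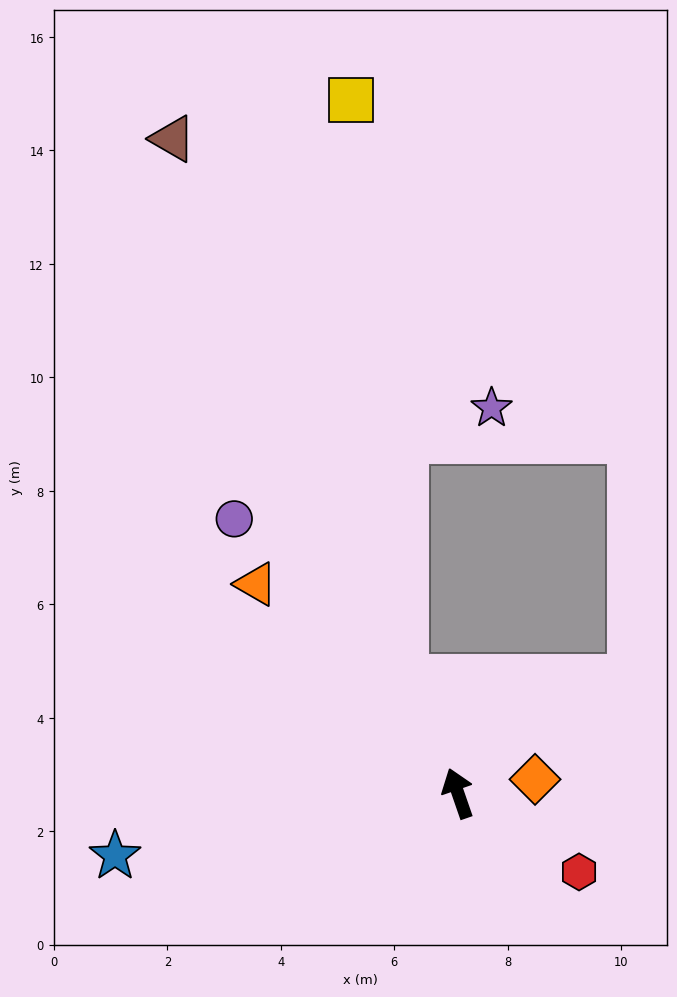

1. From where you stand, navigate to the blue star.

turn left 81°, forward 6.1 m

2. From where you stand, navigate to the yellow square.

blocked — turn left 6°, forward 2.2 m, then turn right 20°, forward 10.2 m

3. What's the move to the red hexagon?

turn right 142°, forward 2.5 m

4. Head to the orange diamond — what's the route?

turn right 99°, forward 1.4 m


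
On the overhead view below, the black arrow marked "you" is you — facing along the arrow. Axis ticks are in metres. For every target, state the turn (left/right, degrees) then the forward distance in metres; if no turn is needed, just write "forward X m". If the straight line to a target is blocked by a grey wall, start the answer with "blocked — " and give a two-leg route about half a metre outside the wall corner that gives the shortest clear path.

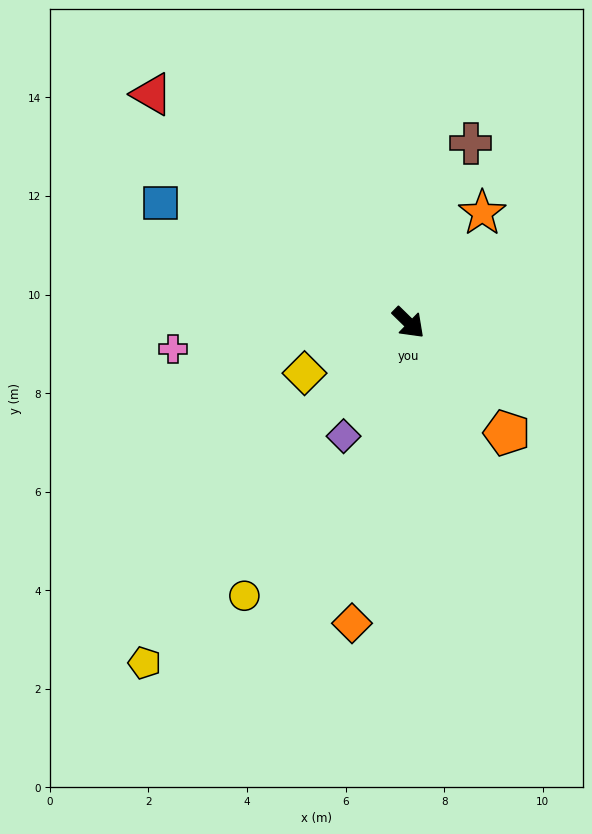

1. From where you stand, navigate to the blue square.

turn right 162°, forward 5.6 m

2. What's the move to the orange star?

turn left 100°, forward 2.7 m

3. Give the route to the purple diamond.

turn right 76°, forward 2.7 m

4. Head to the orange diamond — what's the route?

turn right 56°, forward 6.2 m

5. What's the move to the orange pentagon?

turn right 4°, forward 3.0 m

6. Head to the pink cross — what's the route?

turn right 129°, forward 4.8 m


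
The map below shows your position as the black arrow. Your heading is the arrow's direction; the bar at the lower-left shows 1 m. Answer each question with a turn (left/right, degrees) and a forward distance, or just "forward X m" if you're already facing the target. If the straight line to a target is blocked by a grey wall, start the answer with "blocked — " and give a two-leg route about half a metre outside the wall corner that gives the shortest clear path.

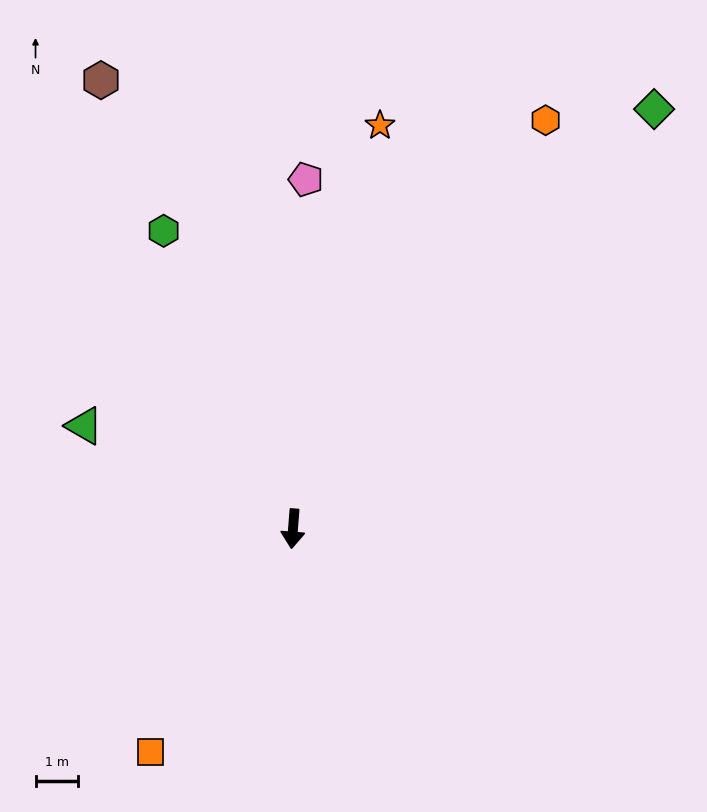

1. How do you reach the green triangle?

turn right 112°, forward 5.5 m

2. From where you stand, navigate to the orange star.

turn left 172°, forward 9.7 m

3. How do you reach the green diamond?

turn left 144°, forward 13.0 m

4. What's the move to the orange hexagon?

turn left 153°, forward 11.3 m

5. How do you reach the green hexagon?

turn right 152°, forward 7.7 m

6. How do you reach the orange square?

turn right 28°, forward 6.2 m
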